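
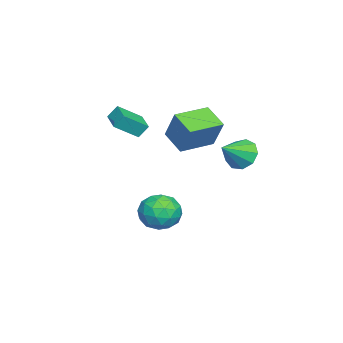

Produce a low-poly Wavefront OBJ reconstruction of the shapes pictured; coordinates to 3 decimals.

v 2.783 0.172 -2.496
v 3.516 0.285 -3.451
v 3.484 -1.625 -2.169
v 4.217 -1.512 -3.124
v 4.411 -0.849 -2.132
v 3.978 0.261 -2.334
v 3.022 -1.601 -3.286
v 2.589 -0.491 -3.488
v 3.663 -0.812 -3.939
v 4.522 -0.347 -3.226
v 2.478 -0.993 -2.394
v 3.337 -0.528 -1.681
v 3.088 0.386 -3.002
v 3.912 -1.726 -2.618
v 4.027 -1.336 -2.035
v 4.457 -1.27 -2.596
v 3.359 0.373 -2.346
v 3.79 0.439 -2.907
v 4.317 -0.228 -2.132
v 3.21 -1.779 -2.713
v 3.641 -1.713 -3.274
v 2.543 -0.07 -3.024
v 2.973 -0.004 -3.585
v 2.683 -1.112 -3.488
v 3.605 -0.192 -3.851
v 4.017 -1.248 -3.659
v 3.315 -1.301 -3.754
v 3.06 -0.648 -3.872
v 4.11 0.081 -3.432
v 4.522 -0.975 -3.239
v 4.637 -0.585 -2.656
v 4.382 0.067 -2.775
v 4.197 -0.563 -3.719
v 2.478 -0.365 -2.381
v 2.89 -1.421 -2.188
v 2.618 -1.407 -2.845
v 2.363 -0.755 -2.964
v 2.983 -0.092 -1.961
v 3.395 -1.148 -1.769
v 3.94 -0.692 -1.748
v 3.685 -0.039 -1.866
v 2.803 -0.777 -1.901
v -2.663 -3.673 0.464
v -2.826 -3.159 1.209
v -1.397 -2.992 0.272
v -1.561 -2.478 1.017
v -1.899 -4.822 1.423
v -2.063 -4.308 2.168
v -0.634 -4.141 1.231
v -0.797 -3.627 1.976
v 0.53 2.897 0.355
v 1.205 3.619 0.066
v 1.77 2.103 1.265
v 0.889 3.811 0.665
v 0.405 3.576 1.119
v -0.021 3.023 1.216
v -0.188 2.411 0.91
v -0.02 2.026 0.345
v 0.407 2.049 -0.216
v 0.891 2.468 -0.509
v 1.206 3.089 -0.398
v -1.879 -1.682 0.418
v -1.155 -0.994 2.185
v -3.428 -0.236 0.49
v -2.704 0.452 2.257
v -0.936 -0.632 -0.377
v -0.212 0.056 1.39
v -2.485 0.814 -0.305
v -1.761 1.502 1.462
f 1 38 17
f 38 12 41
f 17 41 6
f 38 41 17
f 1 17 13
f 17 6 18
f 13 18 2
f 17 18 13
f 1 13 22
f 13 2 23
f 22 23 8
f 13 23 22
f 1 22 34
f 22 8 37
f 34 37 11
f 22 37 34
f 1 34 38
f 34 11 42
f 38 42 12
f 34 42 38
f 2 18 29
f 18 6 32
f 29 32 10
f 18 32 29
f 6 41 19
f 41 12 40
f 19 40 5
f 41 40 19
f 12 42 39
f 42 11 35
f 39 35 3
f 42 35 39
f 11 37 36
f 37 8 24
f 36 24 7
f 37 24 36
f 8 23 28
f 23 2 25
f 28 25 9
f 23 25 28
f 4 30 16
f 30 10 31
f 16 31 5
f 30 31 16
f 4 16 14
f 16 5 15
f 14 15 3
f 16 15 14
f 4 14 21
f 14 3 20
f 21 20 7
f 14 20 21
f 4 21 26
f 21 7 27
f 26 27 9
f 21 27 26
f 4 26 30
f 26 9 33
f 30 33 10
f 26 33 30
f 5 31 19
f 31 10 32
f 19 32 6
f 31 32 19
f 3 15 39
f 15 5 40
f 39 40 12
f 15 40 39
f 7 20 36
f 20 3 35
f 36 35 11
f 20 35 36
f 9 27 28
f 27 7 24
f 28 24 8
f 27 24 28
f 10 33 29
f 33 9 25
f 29 25 2
f 33 25 29
f 44 46 43
f 47 44 43
f 43 46 45
f 45 47 43
f 44 50 46
f 48 44 47
f 48 50 44
f 46 50 45
f 49 47 45
f 45 50 49
f 49 48 47
f 50 48 49
f 52 51 54
f 52 54 53
f 54 51 55
f 54 55 53
f 55 51 56
f 55 56 53
f 56 51 57
f 56 57 53
f 57 51 58
f 57 58 53
f 58 51 59
f 58 59 53
f 59 51 60
f 59 60 53
f 60 51 61
f 60 61 53
f 61 51 52
f 61 52 53
f 63 65 62
f 66 63 62
f 62 65 64
f 64 66 62
f 63 69 65
f 67 63 66
f 67 69 63
f 65 69 64
f 68 66 64
f 64 69 68
f 68 67 66
f 69 67 68



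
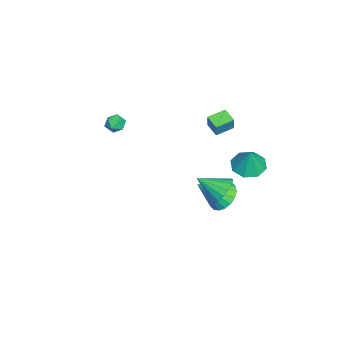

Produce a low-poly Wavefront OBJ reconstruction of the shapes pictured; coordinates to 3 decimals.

v -3.583 2.467 -0.73
v -3.223 2.513 0.17
v -2.953 3.03 -1.011
v -2.593 3.076 -0.111
v -2.927 1.624 -0.949
v -2.567 1.67 -0.049
v -2.297 2.187 -1.23
v -1.937 2.233 -0.33
v -3.77 3.752 -4.57
v -3.04 4.366 -4.901
v -3.25 3.888 -3.17
v -3.68 4.749 -4.701
v -4.373 4.548 -4.424
v -4.713 3.881 -4.233
v -4.5 3.138 -4.239
v -3.86 2.754 -4.44
v -3.167 2.955 -4.717
v -2.827 3.623 -4.908
v -0.408 2.87 -4.611
v 0.205 2.492 -5.275
v 0.248 1.61 -3.289
v 0.444 2.808 -5.092
v 0.513 3.137 -4.814
v 0.4 3.412 -4.495
v 0.127 3.58 -4.199
v -0.252 3.608 -3.985
v -0.662 3.489 -3.895
v -1.021 3.248 -3.946
v -1.259 2.931 -4.13
v -1.329 2.603 -4.408
v -1.216 2.327 -4.727
v -0.943 2.159 -5.022
v -0.564 2.132 -5.237
v -0.154 2.251 -5.327
v 2.981 3.348 -1.431
v 3.789 3.076 -1.802
v 2.899 2.012 -0.629
v 3.909 3.291 -1.432
v 3.817 3.519 -1.061
v 3.533 3.708 -0.774
v 3.123 3.814 -0.639
v 2.68 3.814 -0.684
v 2.306 3.707 -0.901
v 2.087 3.518 -1.239
v 2.072 3.289 -1.621
v 2.266 3.075 -1.959
v 2.623 2.922 -2.176
v 3.063 2.868 -2.223
v 3.483 2.923 -2.088
v -3.874 -3.354 -1.794
v -3.487 -2.878 -1.608
v -3.053 -3.982 -1.892
v -2.666 -3.506 -1.706
v -3.071 -3.772 -1.286
v -3.578 -3.384 -1.226
v -2.962 -3.476 -2.274
v -3.469 -3.088 -2.214
v -2.923 -2.953 -1.905
v -2.991 -3.136 -1.294
v -3.549 -3.724 -2.206
v -3.617 -3.907 -1.595
f 2 4 1
f 5 2 1
f 1 4 3
f 3 5 1
f 2 8 4
f 6 2 5
f 6 8 2
f 4 8 3
f 7 5 3
f 3 8 7
f 7 6 5
f 8 6 7
f 10 9 12
f 10 12 11
f 12 9 13
f 12 13 11
f 13 9 14
f 13 14 11
f 14 9 15
f 14 15 11
f 15 9 16
f 15 16 11
f 16 9 17
f 16 17 11
f 17 9 18
f 17 18 11
f 18 9 10
f 18 10 11
f 20 19 22
f 20 22 21
f 22 19 23
f 22 23 21
f 23 19 24
f 23 24 21
f 24 19 25
f 24 25 21
f 25 19 26
f 25 26 21
f 26 19 27
f 26 27 21
f 27 19 28
f 27 28 21
f 28 19 29
f 28 29 21
f 29 19 30
f 29 30 21
f 30 19 31
f 30 31 21
f 31 19 32
f 31 32 21
f 32 19 33
f 32 33 21
f 33 19 34
f 33 34 21
f 34 19 20
f 34 20 21
f 36 35 38
f 36 38 37
f 38 35 39
f 38 39 37
f 39 35 40
f 39 40 37
f 40 35 41
f 40 41 37
f 41 35 42
f 41 42 37
f 42 35 43
f 42 43 37
f 43 35 44
f 43 44 37
f 44 35 45
f 44 45 37
f 45 35 46
f 45 46 37
f 46 35 47
f 46 47 37
f 47 35 48
f 47 48 37
f 48 35 49
f 48 49 37
f 49 35 36
f 49 36 37
f 50 61 55
f 50 55 51
f 50 51 57
f 50 57 60
f 50 60 61
f 51 55 59
f 55 61 54
f 61 60 52
f 60 57 56
f 57 51 58
f 53 59 54
f 53 54 52
f 53 52 56
f 53 56 58
f 53 58 59
f 54 59 55
f 52 54 61
f 56 52 60
f 58 56 57
f 59 58 51



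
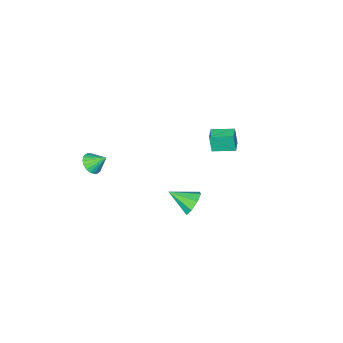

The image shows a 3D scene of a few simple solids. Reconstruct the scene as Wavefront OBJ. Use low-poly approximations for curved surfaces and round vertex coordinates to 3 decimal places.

v 0.784 3.786 -2.19
v 1.191 3.636 -2.897
v 1.596 2.694 -1.49
v 1.477 4.077 -2.541
v 1.357 4.348 -1.979
v 0.9 4.289 -1.54
v 0.376 3.935 -1.483
v 0.09 3.494 -1.839
v 0.211 3.224 -2.401
v 0.667 3.282 -2.839
v -4.473 1.288 -1.946
v -4.429 1.096 -0.773
v -3.878 1.862 -1.875
v -3.834 1.67 -0.701
v -3.526 0.33 -2.139
v -3.482 0.138 -0.965
v -2.931 0.904 -2.067
v -2.887 0.712 -0.894
v 4.034 -0.844 -0.179
v 4.555 -0.975 0.269
v 3.566 -0.176 0.559
v 4.657 -0.743 0.124
v 4.65 -0.529 -0.073
v 4.537 -0.37 -0.289
v 4.337 -0.292 -0.486
v 4.085 -0.31 -0.629
v 3.824 -0.42 -0.695
v 3.599 -0.603 -0.672
v 3.449 -0.828 -0.564
v 3.401 -1.056 -0.389
v 3.462 -1.247 -0.178
v 3.622 -1.368 0.033
v 3.853 -1.398 0.207
v 4.115 -1.333 0.314
v 4.364 -1.183 0.336
f 2 1 4
f 2 4 3
f 4 1 5
f 4 5 3
f 5 1 6
f 5 6 3
f 6 1 7
f 6 7 3
f 7 1 8
f 7 8 3
f 8 1 9
f 8 9 3
f 9 1 10
f 9 10 3
f 10 1 2
f 10 2 3
f 12 14 11
f 15 12 11
f 11 14 13
f 13 15 11
f 12 18 14
f 16 12 15
f 16 18 12
f 14 18 13
f 17 15 13
f 13 18 17
f 17 16 15
f 18 16 17
f 20 19 22
f 20 22 21
f 22 19 23
f 22 23 21
f 23 19 24
f 23 24 21
f 24 19 25
f 24 25 21
f 25 19 26
f 25 26 21
f 26 19 27
f 26 27 21
f 27 19 28
f 27 28 21
f 28 19 29
f 28 29 21
f 29 19 30
f 29 30 21
f 30 19 31
f 30 31 21
f 31 19 32
f 31 32 21
f 32 19 33
f 32 33 21
f 33 19 34
f 33 34 21
f 34 19 35
f 34 35 21
f 35 19 20
f 35 20 21



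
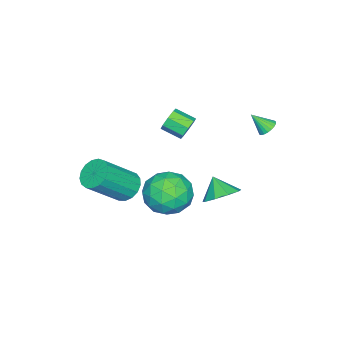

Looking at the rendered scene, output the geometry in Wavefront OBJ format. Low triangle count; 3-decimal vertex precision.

v -0.902 2.285 -1.304
v -0.12 1.84 -1.275
v -1.278 1.675 -0.496
v -0.099 2.327 -0.898
v -0.454 2.794 -0.712
v -1.019 3.023 -0.802
v -1.528 2.906 -1.127
v -1.745 2.499 -1.535
v -1.567 1.992 -1.835
v -1.078 1.622 -1.886
v -0.506 1.562 -1.665
v -2.255 0.309 -2.977
v -1.623 -0.285 -2.089
v -2.377 -1.395 -4.031
v -1.745 -1.989 -3.143
v -2.9 -1.591 -2.923
v -2.824 -0.538 -2.271
v -1.176 -1.142 -3.849
v -1.1 -0.089 -3.197
v -0.956 -1.182 -2.628
v -2.022 -1.459 -2.056
v -1.978 -0.221 -4.064
v -3.044 -0.498 -3.492
v -1.928 0.162 -2.44
v -2.072 -1.842 -3.68
v -2.75 -1.608 -3.55
v -2.379 -1.957 -3.028
v -2.634 0.013 -2.547
v -2.263 -0.336 -2.026
v -3.013 -1.104 -2.516
v -1.737 -1.344 -4.094
v -1.366 -1.693 -3.573
v -1.621 0.277 -3.092
v -1.25 -0.072 -2.57
v -0.987 -0.576 -3.604
v -1.165 -0.715 -2.236
v -1.237 -1.716 -2.855
v -0.902 -1.219 -3.27
v -0.858 -0.6 -2.887
v -1.791 -0.878 -1.899
v -1.863 -1.88 -2.519
v -2.542 -1.646 -2.389
v -2.497 -1.027 -2.006
v -1.399 -1.405 -2.216
v -2.137 0.2 -3.601
v -2.209 -0.802 -4.221
v -1.503 -0.653 -4.114
v -1.458 -0.034 -3.731
v -2.763 0.036 -3.265
v -2.835 -0.965 -3.884
v -3.142 -1.08 -3.233
v -3.098 -0.461 -2.85
v -2.601 -0.275 -3.904
v -3.879 3.065 1.402
v -3.438 3.283 1.488
v -3.681 2.355 2.178
v -3.563 3.388 1.617
v -3.744 3.437 1.708
v -3.947 3.422 1.746
v -4.139 3.345 1.725
v -4.286 3.219 1.648
v -4.363 3.068 1.529
v -4.356 2.915 1.387
v -4.267 2.789 1.249
v -4.11 2.71 1.137
v -3.914 2.693 1.07
v -3.712 2.74 1.062
v -3.538 2.843 1.112
v -3.424 2.985 1.212
v -3.388 3.14 1.345
v -1.81 0.249 1.822
v -1.377 0.444 2.221
v -1.318 -0.494 2.617
v -1.75 -0.689 2.218
v -1.817 0.489 2.394
v -1.758 -0.449 2.789
v -2.252 0.394 2.232
v -2.193 -0.545 2.627
v -2.428 0.213 1.83
v -2.369 -0.725 2.225
v -2.242 0.054 1.423
v -2.183 -0.884 1.819
v -1.802 0.009 1.251
v -1.743 -0.929 1.646
v -1.367 0.105 1.413
v -1.308 -0.834 1.808
v -1.191 0.285 1.815
v -1.132 -0.653 2.21
v -0.713 -2.234 -2.147
v -0.116 -2.305 -2.704
v 1.191 -3.197 -1.19
v 0.593 -3.126 -0.633
v -0.056 -1.95 -2.547
v 1.25 -2.842 -1.033
v -0.147 -1.661 -2.298
v 1.16 -2.553 -0.784
v -0.367 -1.502 -2.015
v 0.939 -2.395 -0.5
v -0.667 -1.512 -1.761
v 0.639 -2.404 -0.247
v -0.977 -1.686 -1.597
v 0.329 -2.579 -0.082
v -1.227 -1.987 -1.558
v 0.079 -2.879 -0.044
v -1.359 -2.343 -1.654
v -0.053 -3.236 -0.14
v -1.343 -2.675 -1.864
v -0.037 -3.568 -0.349
v -1.183 -2.906 -2.138
v 0.123 -3.798 -0.623
v -0.915 -2.982 -2.414
v 0.391 -3.875 -0.9
v -0.601 -2.888 -2.629
v 0.705 -3.78 -1.115
v -0.312 -2.643 -2.734
v 0.994 -3.535 -1.22
f 2 1 4
f 2 4 3
f 4 1 5
f 4 5 3
f 5 1 6
f 5 6 3
f 6 1 7
f 6 7 3
f 7 1 8
f 7 8 3
f 8 1 9
f 8 9 3
f 9 1 10
f 9 10 3
f 10 1 11
f 10 11 3
f 11 1 2
f 11 2 3
f 12 49 28
f 49 23 52
f 28 52 17
f 49 52 28
f 12 28 24
f 28 17 29
f 24 29 13
f 28 29 24
f 12 24 33
f 24 13 34
f 33 34 19
f 24 34 33
f 12 33 45
f 33 19 48
f 45 48 22
f 33 48 45
f 12 45 49
f 45 22 53
f 49 53 23
f 45 53 49
f 13 29 40
f 29 17 43
f 40 43 21
f 29 43 40
f 17 52 30
f 52 23 51
f 30 51 16
f 52 51 30
f 23 53 50
f 53 22 46
f 50 46 14
f 53 46 50
f 22 48 47
f 48 19 35
f 47 35 18
f 48 35 47
f 19 34 39
f 34 13 36
f 39 36 20
f 34 36 39
f 15 41 27
f 41 21 42
f 27 42 16
f 41 42 27
f 15 27 25
f 27 16 26
f 25 26 14
f 27 26 25
f 15 25 32
f 25 14 31
f 32 31 18
f 25 31 32
f 15 32 37
f 32 18 38
f 37 38 20
f 32 38 37
f 15 37 41
f 37 20 44
f 41 44 21
f 37 44 41
f 16 42 30
f 42 21 43
f 30 43 17
f 42 43 30
f 14 26 50
f 26 16 51
f 50 51 23
f 26 51 50
f 18 31 47
f 31 14 46
f 47 46 22
f 31 46 47
f 20 38 39
f 38 18 35
f 39 35 19
f 38 35 39
f 21 44 40
f 44 20 36
f 40 36 13
f 44 36 40
f 55 54 57
f 55 57 56
f 57 54 58
f 57 58 56
f 58 54 59
f 58 59 56
f 59 54 60
f 59 60 56
f 60 54 61
f 60 61 56
f 61 54 62
f 61 62 56
f 62 54 63
f 62 63 56
f 63 54 64
f 63 64 56
f 64 54 65
f 64 65 56
f 65 54 66
f 65 66 56
f 66 54 67
f 66 67 56
f 67 54 68
f 67 68 56
f 68 54 69
f 68 69 56
f 69 54 70
f 69 70 56
f 70 54 55
f 70 55 56
f 72 71 75
f 72 75 73
f 73 75 76
f 73 76 74
f 75 71 77
f 75 77 76
f 76 77 78
f 76 78 74
f 77 71 79
f 77 79 78
f 78 79 80
f 78 80 74
f 79 71 81
f 79 81 80
f 80 81 82
f 80 82 74
f 81 71 83
f 81 83 82
f 82 83 84
f 82 84 74
f 83 71 85
f 83 85 84
f 84 85 86
f 84 86 74
f 85 71 87
f 85 87 86
f 86 87 88
f 86 88 74
f 87 71 72
f 87 72 88
f 88 72 73
f 88 73 74
f 90 89 93
f 90 93 91
f 91 93 94
f 91 94 92
f 93 89 95
f 93 95 94
f 94 95 96
f 94 96 92
f 95 89 97
f 95 97 96
f 96 97 98
f 96 98 92
f 97 89 99
f 97 99 98
f 98 99 100
f 98 100 92
f 99 89 101
f 99 101 100
f 100 101 102
f 100 102 92
f 101 89 103
f 101 103 102
f 102 103 104
f 102 104 92
f 103 89 105
f 103 105 104
f 104 105 106
f 104 106 92
f 105 89 107
f 105 107 106
f 106 107 108
f 106 108 92
f 107 89 109
f 107 109 108
f 108 109 110
f 108 110 92
f 109 89 111
f 109 111 110
f 110 111 112
f 110 112 92
f 111 89 113
f 111 113 112
f 112 113 114
f 112 114 92
f 113 89 115
f 113 115 114
f 114 115 116
f 114 116 92
f 115 89 90
f 115 90 116
f 116 90 91
f 116 91 92



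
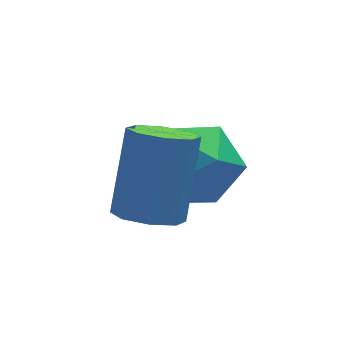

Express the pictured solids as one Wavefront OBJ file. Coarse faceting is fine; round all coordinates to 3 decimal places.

v -1.306 -3.227 1.997
v -0.929 -3.822 2.222
v -0.296 -2.829 3.788
v -0.674 -2.233 3.563
v -0.622 -3.486 1.885
v 0.01 -2.493 3.451
v -0.716 -2.998 1.613
v -0.084 -2.004 3.18
v -1.156 -2.644 1.566
v -0.523 -1.65 3.133
v -1.684 -2.631 1.772
v -1.051 -1.638 3.338
v -1.99 -2.967 2.109
v -1.358 -1.974 3.675
v -1.896 -3.456 2.38
v -1.264 -2.462 3.947
v -1.457 -3.81 2.427
v -0.824 -2.816 3.994
v -0.808 -1.287 1.639
v 0.062 -0.665 1.914
v 0.278 -2.675 1.346
v 1.148 -2.053 1.621
v 0.415 -2.35 2.392
v -0.256 -1.492 2.573
v 0.596 -1.848 0.687
v -0.075 -0.99 0.868
v 0.929 -1.012 1.326
v 0.817 -1.322 2.38
v -0.477 -2.018 0.88
v -0.589 -2.328 1.934
f 2 1 5
f 2 5 3
f 3 5 6
f 3 6 4
f 5 1 7
f 5 7 6
f 6 7 8
f 6 8 4
f 7 1 9
f 7 9 8
f 8 9 10
f 8 10 4
f 9 1 11
f 9 11 10
f 10 11 12
f 10 12 4
f 11 1 13
f 11 13 12
f 12 13 14
f 12 14 4
f 13 1 15
f 13 15 14
f 14 15 16
f 14 16 4
f 15 1 17
f 15 17 16
f 16 17 18
f 16 18 4
f 17 1 2
f 17 2 18
f 18 2 3
f 18 3 4
f 19 30 24
f 19 24 20
f 19 20 26
f 19 26 29
f 19 29 30
f 20 24 28
f 24 30 23
f 30 29 21
f 29 26 25
f 26 20 27
f 22 28 23
f 22 23 21
f 22 21 25
f 22 25 27
f 22 27 28
f 23 28 24
f 21 23 30
f 25 21 29
f 27 25 26
f 28 27 20



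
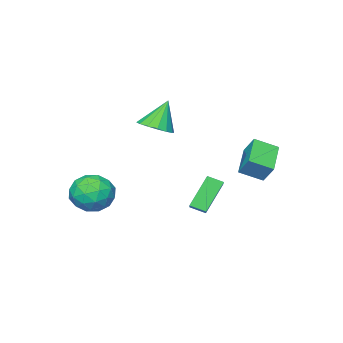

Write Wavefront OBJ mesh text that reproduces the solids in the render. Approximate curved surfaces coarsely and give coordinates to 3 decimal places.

v 1.337 -1.298 -0.889
v 2.359 -0.734 -0.467
v 2.201 -3.086 -0.593
v 3.223 -2.522 -0.171
v 2.176 -2.488 0.494
v 1.642 -1.383 0.311
v 2.918 -2.437 -1.371
v 2.384 -1.332 -1.554
v 3.336 -1.438 -0.765
v 2.877 -1.47 0.388
v 1.683 -2.35 -1.448
v 1.224 -2.382 -0.295
v 1.772 -0.859 -0.704
v 2.788 -2.961 -0.356
v 2.173 -2.941 0.034
v 2.773 -2.609 0.282
v 1.351 -1.24 -0.246
v 1.951 -0.909 0.002
v 1.844 -1.94 0.566
v 2.609 -2.911 -1.062
v 3.209 -2.58 -0.814
v 1.787 -1.211 -1.342
v 2.387 -0.879 -1.094
v 2.716 -1.88 -1.626
v 2.947 -0.942 -0.631
v 3.455 -1.993 -0.457
v 3.276 -1.943 -1.162
v 2.962 -1.293 -1.27
v 2.677 -0.96 0.047
v 3.185 -2.011 0.22
v 2.57 -1.991 0.611
v 2.256 -1.341 0.504
v 3.252 -1.374 -0.129
v 1.375 -1.809 -1.28
v 1.883 -2.86 -1.107
v 2.304 -2.479 -1.564
v 1.99 -1.829 -1.671
v 1.105 -1.827 -0.603
v 1.613 -2.878 -0.429
v 1.598 -2.527 0.21
v 1.284 -1.877 0.102
v 1.308 -2.446 -0.931
v -1.536 -1.404 3.024
v -0.655 -1.585 3.462
v -2.344 -1.296 4.696
v -0.679 -1.07 3.417
v -0.933 -0.644 3.266
v -1.348 -0.422 3.051
v -1.814 -0.464 2.829
v -2.205 -0.757 2.659
v -2.417 -1.224 2.587
v -2.393 -1.739 2.632
v -2.139 -2.164 2.782
v -1.724 -2.386 2.997
v -1.258 -2.345 3.22
v -0.867 -2.051 3.39
v -1.678 0.859 -1.858
v -2.878 0.883 -0.221
v -2.122 1.554 -2.193
v -3.322 1.578 -0.556
v -0.518 2.002 -1.024
v -1.718 2.026 0.613
v -0.962 2.697 -1.359
v -2.162 2.721 0.278
v -4.695 3.337 1.349
v -4.644 4.055 2.322
v -3.245 4.325 0.545
v -3.194 5.042 1.518
v -3.806 2.498 1.922
v -3.755 3.215 2.895
v -2.356 3.485 1.118
v -2.305 4.203 2.091
f 1 38 17
f 38 12 41
f 17 41 6
f 38 41 17
f 1 17 13
f 17 6 18
f 13 18 2
f 17 18 13
f 1 13 22
f 13 2 23
f 22 23 8
f 13 23 22
f 1 22 34
f 22 8 37
f 34 37 11
f 22 37 34
f 1 34 38
f 34 11 42
f 38 42 12
f 34 42 38
f 2 18 29
f 18 6 32
f 29 32 10
f 18 32 29
f 6 41 19
f 41 12 40
f 19 40 5
f 41 40 19
f 12 42 39
f 42 11 35
f 39 35 3
f 42 35 39
f 11 37 36
f 37 8 24
f 36 24 7
f 37 24 36
f 8 23 28
f 23 2 25
f 28 25 9
f 23 25 28
f 4 30 16
f 30 10 31
f 16 31 5
f 30 31 16
f 4 16 14
f 16 5 15
f 14 15 3
f 16 15 14
f 4 14 21
f 14 3 20
f 21 20 7
f 14 20 21
f 4 21 26
f 21 7 27
f 26 27 9
f 21 27 26
f 4 26 30
f 26 9 33
f 30 33 10
f 26 33 30
f 5 31 19
f 31 10 32
f 19 32 6
f 31 32 19
f 3 15 39
f 15 5 40
f 39 40 12
f 15 40 39
f 7 20 36
f 20 3 35
f 36 35 11
f 20 35 36
f 9 27 28
f 27 7 24
f 28 24 8
f 27 24 28
f 10 33 29
f 33 9 25
f 29 25 2
f 33 25 29
f 44 43 46
f 44 46 45
f 46 43 47
f 46 47 45
f 47 43 48
f 47 48 45
f 48 43 49
f 48 49 45
f 49 43 50
f 49 50 45
f 50 43 51
f 50 51 45
f 51 43 52
f 51 52 45
f 52 43 53
f 52 53 45
f 53 43 54
f 53 54 45
f 54 43 55
f 54 55 45
f 55 43 56
f 55 56 45
f 56 43 44
f 56 44 45
f 58 60 57
f 61 58 57
f 57 60 59
f 59 61 57
f 58 64 60
f 62 58 61
f 62 64 58
f 60 64 59
f 63 61 59
f 59 64 63
f 63 62 61
f 64 62 63
f 66 68 65
f 69 66 65
f 65 68 67
f 67 69 65
f 66 72 68
f 70 66 69
f 70 72 66
f 68 72 67
f 71 69 67
f 67 72 71
f 71 70 69
f 72 70 71



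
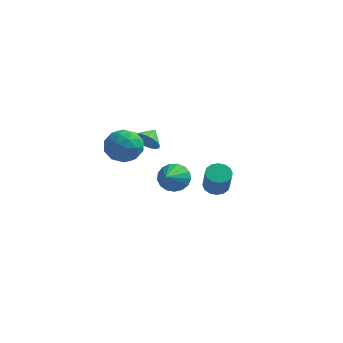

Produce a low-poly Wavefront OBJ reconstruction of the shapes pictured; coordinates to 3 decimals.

v -2.657 4.469 -4.088
v -1.65 4.532 -4.038
v -2.603 2.771 -3.072
v -1.801 4.764 -3.641
v -2.147 4.929 -3.347
v -2.611 4.988 -3.223
v -3.085 4.929 -3.297
v -3.461 4.764 -3.552
v -3.653 4.532 -3.93
v -3.617 4.285 -4.344
v -3.361 4.081 -4.7
v -2.944 3.965 -4.915
v -2.461 3.965 -4.941
v -2.023 4.081 -4.772
v -1.731 4.285 -4.446
v 0.791 1.408 -2.294
v 1.298 1.952 -2.137
v 1.656 1.196 -0.669
v 1.149 0.652 -0.826
v 0.958 2.083 -1.987
v 1.316 1.327 -0.519
v 0.574 2.033 -1.919
v 0.932 1.276 -0.451
v 0.248 1.815 -1.952
v 0.606 1.059 -0.484
v 0.067 1.489 -2.076
v 0.425 0.732 -0.608
v 0.081 1.141 -2.259
v 0.438 0.384 -0.791
v 0.284 0.864 -2.451
v 0.642 0.108 -0.983
v 0.624 0.733 -2.601
v 0.982 -0.023 -1.133
v 1.008 0.784 -2.669
v 1.366 0.027 -1.201
v 1.334 1.001 -2.636
v 1.692 0.245 -1.168
v 1.515 1.328 -2.512
v 1.873 0.571 -1.044
v 1.502 1.676 -2.329
v 1.859 0.919 -0.861
v -3.451 1.925 0.183
v -2.893 1.485 0.685
v -3.209 2.795 0.677
v -2.672 1.593 0.385
v -2.606 1.768 0.046
v -2.707 1.973 -0.266
v -2.955 2.169 -0.489
v -3.302 2.317 -0.58
v -3.678 2.387 -0.519
v -4.009 2.365 -0.319
v -4.229 2.256 -0.02
v -4.296 2.082 0.319
v -4.195 1.876 0.631
v -3.946 1.68 0.855
v -3.6 1.533 0.945
v -3.224 1.463 0.884
v -2.508 -2.159 2.958
v -1.887 -3.101 2.755
v -4.053 -3.079 2.505
v -3.432 -4.021 2.302
v -3.552 -3.634 3.374
v -2.597 -3.065 3.654
v -3.343 -3.115 1.606
v -2.388 -2.546 1.886
v -2.403 -3.692 1.92
v -2.533 -4.012 3.012
v -3.407 -2.168 2.248
v -3.537 -2.488 3.34
v -2.062 -2.549 2.896
v -3.878 -3.631 2.364
v -3.949 -3.403 2.994
v -3.584 -3.957 2.874
v -2.479 -2.528 3.425
v -2.115 -3.082 3.306
v -3.093 -3.395 3.669
v -3.825 -3.098 1.954
v -3.461 -3.652 1.835
v -2.356 -2.223 2.386
v -1.991 -2.777 2.266
v -2.847 -2.785 1.591
v -2 -3.45 2.286
v -2.908 -3.991 2.02
v -2.856 -3.458 1.61
v -2.295 -3.124 1.775
v -2.076 -3.638 2.928
v -2.984 -4.179 2.662
v -3.055 -3.952 3.292
v -2.494 -3.617 3.457
v -2.38 -3.986 2.437
v -2.956 -2.001 2.598
v -3.864 -2.542 2.332
v -3.446 -2.563 1.803
v -2.885 -2.228 1.968
v -3.032 -2.189 3.24
v -3.94 -2.73 2.974
v -3.645 -3.056 3.485
v -3.084 -2.722 3.65
v -3.56 -2.194 2.823
f 2 1 4
f 2 4 3
f 4 1 5
f 4 5 3
f 5 1 6
f 5 6 3
f 6 1 7
f 6 7 3
f 7 1 8
f 7 8 3
f 8 1 9
f 8 9 3
f 9 1 10
f 9 10 3
f 10 1 11
f 10 11 3
f 11 1 12
f 11 12 3
f 12 1 13
f 12 13 3
f 13 1 14
f 13 14 3
f 14 1 15
f 14 15 3
f 15 1 2
f 15 2 3
f 17 16 20
f 17 20 18
f 18 20 21
f 18 21 19
f 20 16 22
f 20 22 21
f 21 22 23
f 21 23 19
f 22 16 24
f 22 24 23
f 23 24 25
f 23 25 19
f 24 16 26
f 24 26 25
f 25 26 27
f 25 27 19
f 26 16 28
f 26 28 27
f 27 28 29
f 27 29 19
f 28 16 30
f 28 30 29
f 29 30 31
f 29 31 19
f 30 16 32
f 30 32 31
f 31 32 33
f 31 33 19
f 32 16 34
f 32 34 33
f 33 34 35
f 33 35 19
f 34 16 36
f 34 36 35
f 35 36 37
f 35 37 19
f 36 16 38
f 36 38 37
f 37 38 39
f 37 39 19
f 38 16 40
f 38 40 39
f 39 40 41
f 39 41 19
f 40 16 17
f 40 17 41
f 41 17 18
f 41 18 19
f 43 42 45
f 43 45 44
f 45 42 46
f 45 46 44
f 46 42 47
f 46 47 44
f 47 42 48
f 47 48 44
f 48 42 49
f 48 49 44
f 49 42 50
f 49 50 44
f 50 42 51
f 50 51 44
f 51 42 52
f 51 52 44
f 52 42 53
f 52 53 44
f 53 42 54
f 53 54 44
f 54 42 55
f 54 55 44
f 55 42 56
f 55 56 44
f 56 42 57
f 56 57 44
f 57 42 43
f 57 43 44
f 58 95 74
f 95 69 98
f 74 98 63
f 95 98 74
f 58 74 70
f 74 63 75
f 70 75 59
f 74 75 70
f 58 70 79
f 70 59 80
f 79 80 65
f 70 80 79
f 58 79 91
f 79 65 94
f 91 94 68
f 79 94 91
f 58 91 95
f 91 68 99
f 95 99 69
f 91 99 95
f 59 75 86
f 75 63 89
f 86 89 67
f 75 89 86
f 63 98 76
f 98 69 97
f 76 97 62
f 98 97 76
f 69 99 96
f 99 68 92
f 96 92 60
f 99 92 96
f 68 94 93
f 94 65 81
f 93 81 64
f 94 81 93
f 65 80 85
f 80 59 82
f 85 82 66
f 80 82 85
f 61 87 73
f 87 67 88
f 73 88 62
f 87 88 73
f 61 73 71
f 73 62 72
f 71 72 60
f 73 72 71
f 61 71 78
f 71 60 77
f 78 77 64
f 71 77 78
f 61 78 83
f 78 64 84
f 83 84 66
f 78 84 83
f 61 83 87
f 83 66 90
f 87 90 67
f 83 90 87
f 62 88 76
f 88 67 89
f 76 89 63
f 88 89 76
f 60 72 96
f 72 62 97
f 96 97 69
f 72 97 96
f 64 77 93
f 77 60 92
f 93 92 68
f 77 92 93
f 66 84 85
f 84 64 81
f 85 81 65
f 84 81 85
f 67 90 86
f 90 66 82
f 86 82 59
f 90 82 86



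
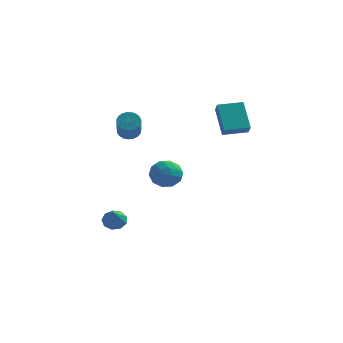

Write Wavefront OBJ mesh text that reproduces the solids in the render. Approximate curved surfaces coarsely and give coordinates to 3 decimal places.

v -1.599 1.428 2.634
v -1.245 1.11 2.149
v -0.767 -0.327 3.44
v -1.121 -0.008 3.926
v -1.049 1.278 2.264
v -0.571 -0.158 3.555
v -0.948 1.472 2.442
v -0.47 0.036 3.734
v -0.96 1.659 2.654
v -0.482 0.223 3.946
v -1.082 1.806 2.863
v -0.604 0.37 4.154
v -1.294 1.887 3.032
v -0.815 0.451 4.323
v -1.558 1.89 3.132
v -1.08 0.453 4.424
v -1.83 1.812 3.146
v -1.351 0.375 4.438
v -2.061 1.668 3.072
v -1.583 0.231 4.363
v -2.213 1.482 2.922
v -1.735 0.046 4.213
v -2.259 1.288 2.722
v -1.78 -0.149 4.014
v -2.19 1.117 2.507
v -1.712 -0.319 3.799
v -2.02 1 2.314
v -1.541 -0.436 3.606
v -1.776 0.958 2.177
v -1.298 -0.479 3.468
v -1.503 0.996 2.118
v -1.024 -0.44 3.41
v -2.417 1.178 -4.395
v -1.954 0.839 -4.847
v -2.103 0.042 -3.225
v -1.71 1.183 -4.579
v -1.797 1.524 -4.225
v -2.173 1.703 -3.95
v -2.664 1.636 -3.884
v -3.038 1.355 -4.056
v -3.122 0.991 -4.387
v -2.876 0.714 -4.722
v -2.414 0.654 -4.904
v -0.698 2.702 -0.917
v -0.009 3.096 -0.276
v 0.469 1.744 -1.584
v 1.158 2.138 -0.943
v 0.419 1.532 -0.587
v -0.303 2.124 -0.175
v 0.763 2.716 -1.685
v 0.041 3.308 -1.273
v 0.894 3.104 -0.751
v 0.681 2.373 -0.073
v -0.221 2.467 -1.787
v -0.434 1.736 -1.109
v -0.456 2.983 -0.538
v 0.916 1.857 -1.322
v 0.481 1.501 -1.113
v 0.886 1.733 -0.736
v -0.629 2.412 -0.479
v -0.223 2.643 -0.102
v 0.028 1.724 -0.285
v 0.683 2.197 -1.758
v 1.089 2.428 -1.381
v -0.426 3.107 -1.124
v -0.021 3.339 -0.747
v 0.432 3.116 -1.575
v 0.48 3.219 -0.441
v 1.166 2.656 -0.833
v 0.933 2.996 -1.268
v 0.509 3.344 -1.026
v 0.355 2.789 -0.042
v 1.041 2.227 -0.434
v 0.606 1.871 -0.225
v 0.182 2.218 0.018
v 0.885 2.794 -0.321
v -0.581 2.613 -1.426
v 0.105 2.051 -1.818
v 0.278 2.622 -1.878
v -0.146 2.969 -1.635
v -0.706 2.184 -1.027
v -0.02 1.621 -1.419
v -0.049 1.496 -0.834
v -0.473 1.844 -0.592
v -0.425 2.046 -1.539
v 3.287 3.069 2.218
v 3.559 2.502 2.82
v 2.549 4.236 3.652
v 2.821 3.669 4.253
v 4.599 3.791 2.307
v 4.871 3.224 2.908
v 3.861 4.958 3.74
v 4.133 4.391 4.342
f 2 1 5
f 2 5 3
f 3 5 6
f 3 6 4
f 5 1 7
f 5 7 6
f 6 7 8
f 6 8 4
f 7 1 9
f 7 9 8
f 8 9 10
f 8 10 4
f 9 1 11
f 9 11 10
f 10 11 12
f 10 12 4
f 11 1 13
f 11 13 12
f 12 13 14
f 12 14 4
f 13 1 15
f 13 15 14
f 14 15 16
f 14 16 4
f 15 1 17
f 15 17 16
f 16 17 18
f 16 18 4
f 17 1 19
f 17 19 18
f 18 19 20
f 18 20 4
f 19 1 21
f 19 21 20
f 20 21 22
f 20 22 4
f 21 1 23
f 21 23 22
f 22 23 24
f 22 24 4
f 23 1 25
f 23 25 24
f 24 25 26
f 24 26 4
f 25 1 27
f 25 27 26
f 26 27 28
f 26 28 4
f 27 1 29
f 27 29 28
f 28 29 30
f 28 30 4
f 29 1 31
f 29 31 30
f 30 31 32
f 30 32 4
f 31 1 2
f 31 2 32
f 32 2 3
f 32 3 4
f 34 33 36
f 34 36 35
f 36 33 37
f 36 37 35
f 37 33 38
f 37 38 35
f 38 33 39
f 38 39 35
f 39 33 40
f 39 40 35
f 40 33 41
f 40 41 35
f 41 33 42
f 41 42 35
f 42 33 43
f 42 43 35
f 43 33 34
f 43 34 35
f 44 81 60
f 81 55 84
f 60 84 49
f 81 84 60
f 44 60 56
f 60 49 61
f 56 61 45
f 60 61 56
f 44 56 65
f 56 45 66
f 65 66 51
f 56 66 65
f 44 65 77
f 65 51 80
f 77 80 54
f 65 80 77
f 44 77 81
f 77 54 85
f 81 85 55
f 77 85 81
f 45 61 72
f 61 49 75
f 72 75 53
f 61 75 72
f 49 84 62
f 84 55 83
f 62 83 48
f 84 83 62
f 55 85 82
f 85 54 78
f 82 78 46
f 85 78 82
f 54 80 79
f 80 51 67
f 79 67 50
f 80 67 79
f 51 66 71
f 66 45 68
f 71 68 52
f 66 68 71
f 47 73 59
f 73 53 74
f 59 74 48
f 73 74 59
f 47 59 57
f 59 48 58
f 57 58 46
f 59 58 57
f 47 57 64
f 57 46 63
f 64 63 50
f 57 63 64
f 47 64 69
f 64 50 70
f 69 70 52
f 64 70 69
f 47 69 73
f 69 52 76
f 73 76 53
f 69 76 73
f 48 74 62
f 74 53 75
f 62 75 49
f 74 75 62
f 46 58 82
f 58 48 83
f 82 83 55
f 58 83 82
f 50 63 79
f 63 46 78
f 79 78 54
f 63 78 79
f 52 70 71
f 70 50 67
f 71 67 51
f 70 67 71
f 53 76 72
f 76 52 68
f 72 68 45
f 76 68 72
f 87 89 86
f 90 87 86
f 86 89 88
f 88 90 86
f 87 93 89
f 91 87 90
f 91 93 87
f 89 93 88
f 92 90 88
f 88 93 92
f 92 91 90
f 93 91 92



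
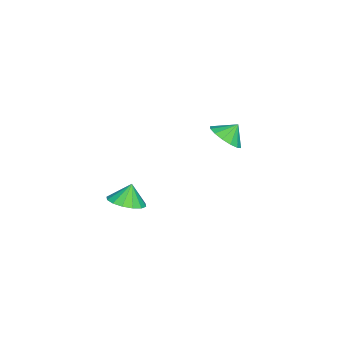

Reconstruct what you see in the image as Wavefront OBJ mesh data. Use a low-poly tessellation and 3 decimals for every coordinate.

v 4.068 -0.193 -4.414
v 4.573 -0.995 -4.064
v 3.552 -0.087 -3.426
v 4.876 -0.584 -3.95
v 4.962 -0.068 -3.96
v 4.809 0.414 -4.092
v 4.457 0.733 -4.31
v 4.002 0.805 -4.556
v 3.564 0.609 -4.764
v 3.261 0.198 -4.878
v 3.175 -0.318 -4.868
v 3.328 -0.8 -4.736
v 3.68 -1.119 -4.518
v 4.135 -1.191 -4.272
v -2.535 2.76 -4.001
v -1.673 2.846 -3.442
v -3.065 3.26 -3.259
v -1.685 3.284 -3.746
v -1.925 3.582 -4.118
v -2.328 3.659 -4.459
v -2.786 3.495 -4.677
v -3.177 3.135 -4.713
v -3.396 2.674 -4.559
v -3.384 2.236 -4.255
v -3.144 1.938 -3.883
v -2.742 1.861 -3.542
v -2.283 2.025 -3.325
v -1.892 2.385 -3.288
f 2 1 4
f 2 4 3
f 4 1 5
f 4 5 3
f 5 1 6
f 5 6 3
f 6 1 7
f 6 7 3
f 7 1 8
f 7 8 3
f 8 1 9
f 8 9 3
f 9 1 10
f 9 10 3
f 10 1 11
f 10 11 3
f 11 1 12
f 11 12 3
f 12 1 13
f 12 13 3
f 13 1 14
f 13 14 3
f 14 1 2
f 14 2 3
f 16 15 18
f 16 18 17
f 18 15 19
f 18 19 17
f 19 15 20
f 19 20 17
f 20 15 21
f 20 21 17
f 21 15 22
f 21 22 17
f 22 15 23
f 22 23 17
f 23 15 24
f 23 24 17
f 24 15 25
f 24 25 17
f 25 15 26
f 25 26 17
f 26 15 27
f 26 27 17
f 27 15 28
f 27 28 17
f 28 15 16
f 28 16 17



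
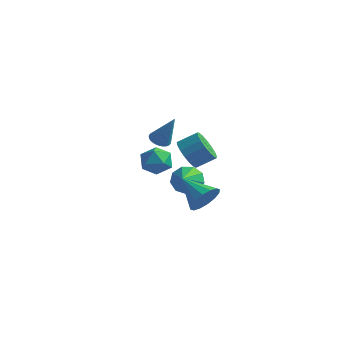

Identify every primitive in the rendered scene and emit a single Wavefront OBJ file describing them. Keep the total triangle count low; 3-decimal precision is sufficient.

v -2.07 -2.333 1.606
v -1.241 -2.463 1.548
v -2.279 -3.217 0.592
v -1.45 -3.347 0.534
v -1.873 -3.62 1.208
v -1.743 -3.074 1.835
v -1.777 -2.606 0.305
v -1.647 -2.06 0.932
v -1.06 -2.632 0.744
v -1.119 -3.259 1.302
v -2.401 -2.421 0.838
v -2.46 -3.048 1.396
v -2.867 -0.645 1.071
v -2.368 -0.603 0.822
v -2.093 -0.595 2.629
v -2.423 -0.392 0.842
v -2.545 -0.22 0.898
v -2.717 -0.113 0.98
v -2.912 -0.087 1.076
v -3.1 -0.145 1.171
v -3.252 -0.28 1.251
v -3.346 -0.47 1.304
v -3.367 -0.687 1.321
v -3.311 -0.897 1.3
v -3.189 -1.069 1.245
v -3.017 -1.177 1.163
v -2.822 -1.203 1.067
v -2.635 -1.144 0.972
v -2.482 -1.01 0.892
v -2.388 -0.819 0.839
v -3.897 3.752 -4.303
v -3.313 4.253 -3.897
v -3.443 2.488 -3.397
v -3.833 4.272 -3.609
v -4.384 4.048 -3.646
v -4.706 3.686 -3.99
v -4.65 3.354 -4.481
v -4.241 3.209 -4.889
v -3.672 3.317 -5.022
v -3.207 3.629 -4.819
v -3.066 3.999 -4.375
v -2.944 2.006 -1.318
v -2.396 1.292 -1.336
v -1.609 1.88 -0.74
v -2.156 2.594 -0.722
v -2.291 1.511 -1.692
v -1.504 2.099 -1.095
v -2.335 1.844 -1.962
v -1.548 2.432 -1.365
v -2.519 2.214 -2.084
v -1.731 2.802 -1.487
v -2.8 2.536 -2.031
v -2.012 3.125 -1.434
v -3.114 2.737 -1.815
v -2.326 3.325 -1.218
v -3.389 2.77 -1.485
v -2.601 3.359 -0.888
v -3.562 2.628 -1.117
v -2.774 3.217 -0.52
v -3.593 2.344 -0.795
v -2.806 2.932 -0.198
v -3.476 1.982 -0.593
v -2.688 2.57 0.004
v -3.237 1.626 -0.557
v -2.449 2.214 0.04
v -2.93 1.356 -0.696
v -2.143 1.945 -0.099
v -2.627 1.236 -0.977
v -1.84 1.824 -0.38
v -0.861 0.111 -2.8
v -0.448 0.779 -2.341
v -2.459 0.549 -2
v -0.594 0.979 -2.742
v -0.811 0.946 -3.158
v -1.042 0.689 -3.479
v -1.224 0.278 -3.617
v -1.309 -0.179 -3.537
v -1.274 -0.557 -3.259
v -1.128 -0.757 -2.858
v -0.911 -0.724 -2.442
v -0.68 -0.468 -2.121
v -0.498 -0.056 -1.983
v -0.413 0.4 -2.063
f 1 12 6
f 1 6 2
f 1 2 8
f 1 8 11
f 1 11 12
f 2 6 10
f 6 12 5
f 12 11 3
f 11 8 7
f 8 2 9
f 4 10 5
f 4 5 3
f 4 3 7
f 4 7 9
f 4 9 10
f 5 10 6
f 3 5 12
f 7 3 11
f 9 7 8
f 10 9 2
f 14 13 16
f 14 16 15
f 16 13 17
f 16 17 15
f 17 13 18
f 17 18 15
f 18 13 19
f 18 19 15
f 19 13 20
f 19 20 15
f 20 13 21
f 20 21 15
f 21 13 22
f 21 22 15
f 22 13 23
f 22 23 15
f 23 13 24
f 23 24 15
f 24 13 25
f 24 25 15
f 25 13 26
f 25 26 15
f 26 13 27
f 26 27 15
f 27 13 28
f 27 28 15
f 28 13 29
f 28 29 15
f 29 13 30
f 29 30 15
f 30 13 14
f 30 14 15
f 32 31 34
f 32 34 33
f 34 31 35
f 34 35 33
f 35 31 36
f 35 36 33
f 36 31 37
f 36 37 33
f 37 31 38
f 37 38 33
f 38 31 39
f 38 39 33
f 39 31 40
f 39 40 33
f 40 31 41
f 40 41 33
f 41 31 32
f 41 32 33
f 43 42 46
f 43 46 44
f 44 46 47
f 44 47 45
f 46 42 48
f 46 48 47
f 47 48 49
f 47 49 45
f 48 42 50
f 48 50 49
f 49 50 51
f 49 51 45
f 50 42 52
f 50 52 51
f 51 52 53
f 51 53 45
f 52 42 54
f 52 54 53
f 53 54 55
f 53 55 45
f 54 42 56
f 54 56 55
f 55 56 57
f 55 57 45
f 56 42 58
f 56 58 57
f 57 58 59
f 57 59 45
f 58 42 60
f 58 60 59
f 59 60 61
f 59 61 45
f 60 42 62
f 60 62 61
f 61 62 63
f 61 63 45
f 62 42 64
f 62 64 63
f 63 64 65
f 63 65 45
f 64 42 66
f 64 66 65
f 65 66 67
f 65 67 45
f 66 42 68
f 66 68 67
f 67 68 69
f 67 69 45
f 68 42 43
f 68 43 69
f 69 43 44
f 69 44 45
f 71 70 73
f 71 73 72
f 73 70 74
f 73 74 72
f 74 70 75
f 74 75 72
f 75 70 76
f 75 76 72
f 76 70 77
f 76 77 72
f 77 70 78
f 77 78 72
f 78 70 79
f 78 79 72
f 79 70 80
f 79 80 72
f 80 70 81
f 80 81 72
f 81 70 82
f 81 82 72
f 82 70 83
f 82 83 72
f 83 70 71
f 83 71 72



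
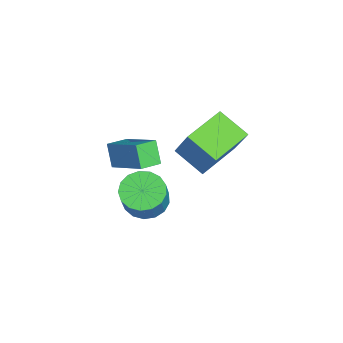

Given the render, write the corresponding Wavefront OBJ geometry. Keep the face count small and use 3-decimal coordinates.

v -2.996 -0.079 -3.804
v -2.448 0.713 -4.107
v -1.477 0.612 -2.619
v -2.024 -0.181 -2.316
v -2.81 0.912 -3.857
v -1.839 0.811 -2.369
v -3.215 0.884 -3.595
v -2.244 0.783 -2.107
v -3.57 0.635 -3.381
v -2.599 0.534 -1.892
v -3.793 0.223 -3.263
v -2.822 0.121 -1.775
v -3.833 -0.259 -3.27
v -2.862 -0.361 -1.781
v -3.682 -0.699 -3.399
v -2.711 -0.801 -1.91
v -3.373 -0.998 -3.621
v -2.402 -1.099 -2.132
v -2.978 -1.086 -3.885
v -2.007 -1.187 -2.396
v -2.586 -0.943 -4.13
v -1.615 -1.045 -2.642
v -2.289 -0.603 -4.301
v -1.318 -0.704 -2.813
v -2.153 -0.142 -4.358
v -1.182 -0.244 -2.87
v -2.211 0.333 -4.288
v -1.24 0.231 -2.8
v -3.682 -1.699 -0.718
v -2.418 -0.433 0.324
v -4.307 -0.906 -0.923
v -3.043 0.36 0.119
v -3.077 -1.48 -1.719
v -1.813 -0.214 -0.677
v -3.702 -0.687 -1.924
v -2.438 0.579 -0.882
v -3.35 2.446 0.83
v -2.458 2.968 2.519
v -2.549 3.582 0.057
v -1.658 4.104 1.746
v -1.882 1.156 0.454
v -0.991 1.678 2.143
v -1.082 2.292 -0.319
v -0.19 2.814 1.37
f 2 1 5
f 2 5 3
f 3 5 6
f 3 6 4
f 5 1 7
f 5 7 6
f 6 7 8
f 6 8 4
f 7 1 9
f 7 9 8
f 8 9 10
f 8 10 4
f 9 1 11
f 9 11 10
f 10 11 12
f 10 12 4
f 11 1 13
f 11 13 12
f 12 13 14
f 12 14 4
f 13 1 15
f 13 15 14
f 14 15 16
f 14 16 4
f 15 1 17
f 15 17 16
f 16 17 18
f 16 18 4
f 17 1 19
f 17 19 18
f 18 19 20
f 18 20 4
f 19 1 21
f 19 21 20
f 20 21 22
f 20 22 4
f 21 1 23
f 21 23 22
f 22 23 24
f 22 24 4
f 23 1 25
f 23 25 24
f 24 25 26
f 24 26 4
f 25 1 27
f 25 27 26
f 26 27 28
f 26 28 4
f 27 1 2
f 27 2 28
f 28 2 3
f 28 3 4
f 30 32 29
f 33 30 29
f 29 32 31
f 31 33 29
f 30 36 32
f 34 30 33
f 34 36 30
f 32 36 31
f 35 33 31
f 31 36 35
f 35 34 33
f 36 34 35
f 38 40 37
f 41 38 37
f 37 40 39
f 39 41 37
f 38 44 40
f 42 38 41
f 42 44 38
f 40 44 39
f 43 41 39
f 39 44 43
f 43 42 41
f 44 42 43



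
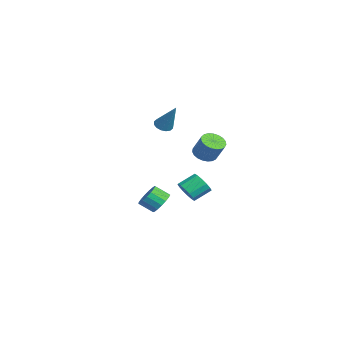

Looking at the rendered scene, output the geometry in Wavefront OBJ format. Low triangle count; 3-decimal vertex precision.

v -2.203 1.76 1.819
v -1.82 1.302 1.757
v -1.237 2.34 3.461
v -1.692 1.536 1.598
v -1.7 1.83 1.499
v -1.843 2.106 1.486
v -2.082 2.289 1.562
v -2.354 2.33 1.707
v -2.585 2.219 1.882
v -2.713 1.985 2.041
v -2.705 1.69 2.14
v -2.562 1.415 2.153
v -2.323 1.232 2.077
v -2.052 1.191 1.932
v 0.242 3.746 0.339
v 0.789 3.236 0.201
v 1.444 3.624 1.364
v 0.898 4.134 1.501
v 0.899 3.492 0.053
v 1.555 3.881 1.216
v 0.896 3.792 -0.046
v 1.552 4.181 1.117
v 0.78 4.084 -0.078
v 1.436 4.473 1.085
v 0.571 4.318 -0.038
v 1.227 4.707 1.125
v 0.305 4.453 0.067
v 0.961 4.841 1.23
v 0.028 4.465 0.219
v 0.684 4.854 1.381
v -0.211 4.353 0.392
v 0.444 4.742 1.554
v -0.373 4.136 0.555
v 0.283 4.525 1.718
v -0.428 3.852 0.681
v 0.228 4.24 1.844
v -0.367 3.549 0.748
v 0.288 3.937 1.911
v -0.201 3.28 0.744
v 0.455 3.669 1.907
v 0.042 3.092 0.67
v 0.697 3.48 1.833
v 0.319 3.017 0.539
v 0.975 3.405 1.701
v 0.584 3.068 0.373
v 1.239 3.456 1.536
v 3.856 0.74 -1.92
v 4.328 0.287 -2.326
v 4.096 -0.492 -1.727
v 3.624 -0.04 -1.32
v 4.544 0.425 -2.062
v 4.313 -0.354 -1.463
v 4.603 0.636 -1.766
v 4.372 -0.143 -1.166
v 4.491 0.87 -1.504
v 4.259 0.091 -0.905
v 4.233 1.075 -1.338
v 4.001 0.296 -0.739
v 3.889 1.203 -1.305
v 3.657 0.423 -0.706
v 3.537 1.224 -1.413
v 3.306 0.445 -0.814
v 3.258 1.135 -1.637
v 3.027 0.355 -1.038
v 3.116 0.955 -1.926
v 2.885 0.176 -1.326
v 3.144 0.725 -2.213
v 2.912 -0.054 -1.614
v 3.335 0.499 -2.433
v 3.103 -0.28 -1.834
v 3.645 0.328 -2.536
v 3.413 -0.451 -1.936
v 4.003 0.252 -2.497
v 3.771 -0.527 -1.897
v -3.841 3.36 -4.321
v -3.547 2.996 -3.636
v -3.805 4.036 -2.973
v -4.099 4.4 -3.659
v -3.208 3.192 -3.812
v -3.466 4.232 -3.149
v -3.038 3.433 -4.124
v -3.296 4.473 -3.461
v -3.084 3.655 -4.489
v -3.342 4.695 -3.826
v -3.332 3.798 -4.81
v -3.59 4.837 -4.147
v -3.717 3.823 -4.999
v -3.975 4.863 -4.336
v -4.135 3.724 -5.007
v -4.393 4.764 -4.344
v -4.474 3.528 -4.831
v -4.732 4.568 -4.168
v -4.644 3.287 -4.519
v -4.902 4.327 -3.856
v -4.598 3.065 -4.154
v -4.856 4.105 -3.491
v -4.35 2.923 -3.833
v -4.608 3.962 -3.17
v -3.965 2.897 -3.644
v -4.223 3.937 -2.981
f 2 1 4
f 2 4 3
f 4 1 5
f 4 5 3
f 5 1 6
f 5 6 3
f 6 1 7
f 6 7 3
f 7 1 8
f 7 8 3
f 8 1 9
f 8 9 3
f 9 1 10
f 9 10 3
f 10 1 11
f 10 11 3
f 11 1 12
f 11 12 3
f 12 1 13
f 12 13 3
f 13 1 14
f 13 14 3
f 14 1 2
f 14 2 3
f 16 15 19
f 16 19 17
f 17 19 20
f 17 20 18
f 19 15 21
f 19 21 20
f 20 21 22
f 20 22 18
f 21 15 23
f 21 23 22
f 22 23 24
f 22 24 18
f 23 15 25
f 23 25 24
f 24 25 26
f 24 26 18
f 25 15 27
f 25 27 26
f 26 27 28
f 26 28 18
f 27 15 29
f 27 29 28
f 28 29 30
f 28 30 18
f 29 15 31
f 29 31 30
f 30 31 32
f 30 32 18
f 31 15 33
f 31 33 32
f 32 33 34
f 32 34 18
f 33 15 35
f 33 35 34
f 34 35 36
f 34 36 18
f 35 15 37
f 35 37 36
f 36 37 38
f 36 38 18
f 37 15 39
f 37 39 38
f 38 39 40
f 38 40 18
f 39 15 41
f 39 41 40
f 40 41 42
f 40 42 18
f 41 15 43
f 41 43 42
f 42 43 44
f 42 44 18
f 43 15 45
f 43 45 44
f 44 45 46
f 44 46 18
f 45 15 16
f 45 16 46
f 46 16 17
f 46 17 18
f 48 47 51
f 48 51 49
f 49 51 52
f 49 52 50
f 51 47 53
f 51 53 52
f 52 53 54
f 52 54 50
f 53 47 55
f 53 55 54
f 54 55 56
f 54 56 50
f 55 47 57
f 55 57 56
f 56 57 58
f 56 58 50
f 57 47 59
f 57 59 58
f 58 59 60
f 58 60 50
f 59 47 61
f 59 61 60
f 60 61 62
f 60 62 50
f 61 47 63
f 61 63 62
f 62 63 64
f 62 64 50
f 63 47 65
f 63 65 64
f 64 65 66
f 64 66 50
f 65 47 67
f 65 67 66
f 66 67 68
f 66 68 50
f 67 47 69
f 67 69 68
f 68 69 70
f 68 70 50
f 69 47 71
f 69 71 70
f 70 71 72
f 70 72 50
f 71 47 73
f 71 73 72
f 72 73 74
f 72 74 50
f 73 47 48
f 73 48 74
f 74 48 49
f 74 49 50
f 76 75 79
f 76 79 77
f 77 79 80
f 77 80 78
f 79 75 81
f 79 81 80
f 80 81 82
f 80 82 78
f 81 75 83
f 81 83 82
f 82 83 84
f 82 84 78
f 83 75 85
f 83 85 84
f 84 85 86
f 84 86 78
f 85 75 87
f 85 87 86
f 86 87 88
f 86 88 78
f 87 75 89
f 87 89 88
f 88 89 90
f 88 90 78
f 89 75 91
f 89 91 90
f 90 91 92
f 90 92 78
f 91 75 93
f 91 93 92
f 92 93 94
f 92 94 78
f 93 75 95
f 93 95 94
f 94 95 96
f 94 96 78
f 95 75 97
f 95 97 96
f 96 97 98
f 96 98 78
f 97 75 99
f 97 99 98
f 98 99 100
f 98 100 78
f 99 75 76
f 99 76 100
f 100 76 77
f 100 77 78



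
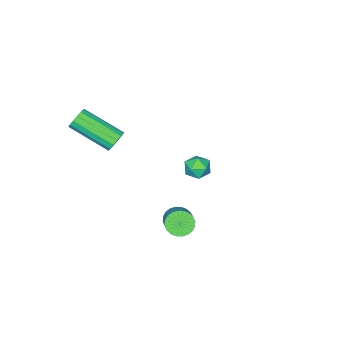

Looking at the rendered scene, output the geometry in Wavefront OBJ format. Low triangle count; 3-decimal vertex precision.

v 2.394 -1.215 1.652
v 2.895 -1.192 1.36
v 3.526 -3.021 2.296
v 3.026 -3.045 2.588
v 2.947 -1.043 1.616
v 3.578 -2.873 2.552
v 2.851 -0.94 1.881
v 3.482 -2.77 2.817
v 2.632 -0.911 2.085
v 3.264 -2.741 3.021
v 2.35 -0.964 2.173
v 2.981 -2.794 3.109
v 2.08 -1.084 2.121
v 2.711 -2.913 3.057
v 1.894 -1.239 1.944
v 2.525 -3.068 2.88
v 1.842 -1.387 1.688
v 2.473 -3.217 2.624
v 1.938 -1.49 1.423
v 2.569 -3.32 2.359
v 2.156 -1.519 1.219
v 2.788 -3.349 2.155
v 2.439 -1.466 1.131
v 3.07 -3.296 2.067
v 2.709 -1.347 1.183
v 3.34 -3.176 2.119
v -3.277 -0.935 -3.109
v -2.667 -0.562 -3.121
v -2.773 -1.778 -3.719
v -2.163 -1.405 -3.731
v -2.398 -1.687 -3.117
v -2.709 -1.165 -2.74
v -2.731 -1.175 -4.1
v -3.042 -0.653 -3.723
v -2.329 -0.71 -3.733
v -2.124 -1.026 -3.126
v -3.316 -1.314 -3.714
v -3.111 -1.63 -3.107
v 2.391 2.487 -1.427
v 2.773 2.65 -1.927
v 3.731 3.696 -0.852
v 3.349 3.533 -0.353
v 2.594 2.829 -1.941
v 3.552 3.875 -0.867
v 2.384 2.956 -1.877
v 3.342 4.002 -0.803
v 2.175 3.011 -1.745
v 3.133 4.057 -0.67
v 1.998 2.987 -1.564
v 2.957 4.033 -0.489
v 1.882 2.886 -1.362
v 2.84 3.932 -0.288
v 1.843 2.725 -1.171
v 2.801 3.771 -0.096
v 1.888 2.527 -1.018
v 2.846 3.573 0.057
v 2.009 2.324 -0.928
v 2.967 3.37 0.147
v 2.188 2.145 -0.913
v 3.146 3.191 0.161
v 2.398 2.018 -0.977
v 3.356 3.064 0.097
v 2.607 1.963 -1.11
v 3.565 3.009 -0.035
v 2.783 1.987 -1.291
v 3.742 3.033 -0.216
v 2.9 2.088 -1.492
v 3.858 3.134 -0.418
v 2.939 2.249 -1.684
v 3.897 3.295 -0.609
v 2.894 2.447 -1.837
v 3.852 3.493 -0.762
f 2 1 5
f 2 5 3
f 3 5 6
f 3 6 4
f 5 1 7
f 5 7 6
f 6 7 8
f 6 8 4
f 7 1 9
f 7 9 8
f 8 9 10
f 8 10 4
f 9 1 11
f 9 11 10
f 10 11 12
f 10 12 4
f 11 1 13
f 11 13 12
f 12 13 14
f 12 14 4
f 13 1 15
f 13 15 14
f 14 15 16
f 14 16 4
f 15 1 17
f 15 17 16
f 16 17 18
f 16 18 4
f 17 1 19
f 17 19 18
f 18 19 20
f 18 20 4
f 19 1 21
f 19 21 20
f 20 21 22
f 20 22 4
f 21 1 23
f 21 23 22
f 22 23 24
f 22 24 4
f 23 1 25
f 23 25 24
f 24 25 26
f 24 26 4
f 25 1 2
f 25 2 26
f 26 2 3
f 26 3 4
f 27 38 32
f 27 32 28
f 27 28 34
f 27 34 37
f 27 37 38
f 28 32 36
f 32 38 31
f 38 37 29
f 37 34 33
f 34 28 35
f 30 36 31
f 30 31 29
f 30 29 33
f 30 33 35
f 30 35 36
f 31 36 32
f 29 31 38
f 33 29 37
f 35 33 34
f 36 35 28
f 40 39 43
f 40 43 41
f 41 43 44
f 41 44 42
f 43 39 45
f 43 45 44
f 44 45 46
f 44 46 42
f 45 39 47
f 45 47 46
f 46 47 48
f 46 48 42
f 47 39 49
f 47 49 48
f 48 49 50
f 48 50 42
f 49 39 51
f 49 51 50
f 50 51 52
f 50 52 42
f 51 39 53
f 51 53 52
f 52 53 54
f 52 54 42
f 53 39 55
f 53 55 54
f 54 55 56
f 54 56 42
f 55 39 57
f 55 57 56
f 56 57 58
f 56 58 42
f 57 39 59
f 57 59 58
f 58 59 60
f 58 60 42
f 59 39 61
f 59 61 60
f 60 61 62
f 60 62 42
f 61 39 63
f 61 63 62
f 62 63 64
f 62 64 42
f 63 39 65
f 63 65 64
f 64 65 66
f 64 66 42
f 65 39 67
f 65 67 66
f 66 67 68
f 66 68 42
f 67 39 69
f 67 69 68
f 68 69 70
f 68 70 42
f 69 39 71
f 69 71 70
f 70 71 72
f 70 72 42
f 71 39 40
f 71 40 72
f 72 40 41
f 72 41 42



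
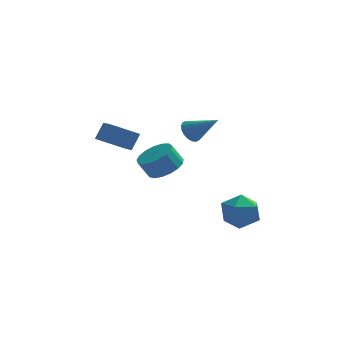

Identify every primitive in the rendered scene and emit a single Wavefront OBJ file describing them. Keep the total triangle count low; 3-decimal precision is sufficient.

v -2.417 -0.193 1.692
v -4.005 -0.346 2.481
v -2.831 1.165 1.122
v -4.419 1.012 1.911
v -2.001 0.328 2.629
v -3.589 0.175 3.418
v -2.415 1.686 2.059
v -4.003 1.533 2.848
v 3.005 -1.453 -1.311
v 3.593 -1.735 -2.304
v 2.987 -3.305 -0.796
v 3.575 -3.587 -1.789
v 4.12 -2.972 -0.931
v 4.131 -1.828 -1.249
v 2.449 -3.212 -1.851
v 2.46 -2.068 -2.169
v 3.249 -2.822 -2.638
v 4.282 -2.674 -2.069
v 2.298 -2.366 -1.031
v 3.331 -2.218 -0.462
v -0.556 -1.901 1.293
v 0.156 -1.268 1.734
v -0.432 -1.326 2.767
v -1.144 -1.959 2.327
v -0.191 -0.952 1.554
v -0.779 -1.01 2.588
v -0.622 -0.853 1.315
v -1.21 -0.911 2.348
v -1.038 -0.995 1.071
v -1.625 -1.053 2.104
v -1.343 -1.344 0.877
v -1.931 -1.402 1.91
v -1.468 -1.821 0.779
v -2.056 -1.879 1.812
v -1.384 -2.316 0.799
v -1.972 -2.374 1.832
v -1.111 -2.716 0.932
v -1.698 -2.774 1.965
v -0.71 -2.929 1.148
v -1.298 -2.987 2.181
v -0.274 -2.907 1.397
v -0.862 -2.965 2.43
v 0.097 -2.654 1.622
v -0.491 -2.712 2.656
v 0.319 -2.229 1.772
v -0.269 -2.287 2.806
v 0.34 -1.728 1.813
v -0.248 -1.787 2.846
v 0.673 -0.438 3.236
v 1.167 -0.228 2.727
v 2.087 -1.022 4.364
v 1.132 0.043 2.911
v 1.006 0.219 3.159
v 0.814 0.264 3.423
v 0.594 0.17 3.65
v 0.39 -0.044 3.795
v 0.242 -0.336 3.829
v 0.18 -0.648 3.746
v 0.215 -0.919 3.562
v 0.341 -1.095 3.313
v 0.532 -1.14 3.049
v 0.752 -1.046 2.823
v 0.956 -0.832 2.678
v 1.104 -0.54 2.643
f 2 4 1
f 5 2 1
f 1 4 3
f 3 5 1
f 2 8 4
f 6 2 5
f 6 8 2
f 4 8 3
f 7 5 3
f 3 8 7
f 7 6 5
f 8 6 7
f 9 20 14
f 9 14 10
f 9 10 16
f 9 16 19
f 9 19 20
f 10 14 18
f 14 20 13
f 20 19 11
f 19 16 15
f 16 10 17
f 12 18 13
f 12 13 11
f 12 11 15
f 12 15 17
f 12 17 18
f 13 18 14
f 11 13 20
f 15 11 19
f 17 15 16
f 18 17 10
f 22 21 25
f 22 25 23
f 23 25 26
f 23 26 24
f 25 21 27
f 25 27 26
f 26 27 28
f 26 28 24
f 27 21 29
f 27 29 28
f 28 29 30
f 28 30 24
f 29 21 31
f 29 31 30
f 30 31 32
f 30 32 24
f 31 21 33
f 31 33 32
f 32 33 34
f 32 34 24
f 33 21 35
f 33 35 34
f 34 35 36
f 34 36 24
f 35 21 37
f 35 37 36
f 36 37 38
f 36 38 24
f 37 21 39
f 37 39 38
f 38 39 40
f 38 40 24
f 39 21 41
f 39 41 40
f 40 41 42
f 40 42 24
f 41 21 43
f 41 43 42
f 42 43 44
f 42 44 24
f 43 21 45
f 43 45 44
f 44 45 46
f 44 46 24
f 45 21 47
f 45 47 46
f 46 47 48
f 46 48 24
f 47 21 22
f 47 22 48
f 48 22 23
f 48 23 24
f 50 49 52
f 50 52 51
f 52 49 53
f 52 53 51
f 53 49 54
f 53 54 51
f 54 49 55
f 54 55 51
f 55 49 56
f 55 56 51
f 56 49 57
f 56 57 51
f 57 49 58
f 57 58 51
f 58 49 59
f 58 59 51
f 59 49 60
f 59 60 51
f 60 49 61
f 60 61 51
f 61 49 62
f 61 62 51
f 62 49 63
f 62 63 51
f 63 49 64
f 63 64 51
f 64 49 50
f 64 50 51



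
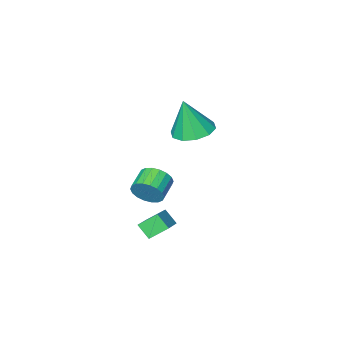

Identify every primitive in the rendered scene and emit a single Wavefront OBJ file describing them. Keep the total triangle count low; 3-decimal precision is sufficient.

v 2.248 2.384 -0.072
v 2.656 2.161 0.542
v 1.799 1.593 0.906
v 1.392 1.816 0.292
v 2.509 2.451 0.65
v 1.652 1.884 1.013
v 2.311 2.728 0.614
v 1.454 2.161 0.977
v 2.1 2.937 0.443
v 1.243 2.37 0.806
v 1.918 3.036 0.17
v 1.061 2.469 0.533
v 1.802 3.006 -0.151
v 0.945 2.439 0.212
v 1.775 2.853 -0.457
v 0.918 2.285 -0.094
v 1.841 2.607 -0.686
v 0.984 2.039 -0.322
v 1.988 2.316 -0.793
v 1.131 1.749 -0.43
v 2.186 2.039 -0.757
v 1.329 1.472 -0.394
v 2.397 1.83 -0.586
v 1.54 1.263 -0.223
v 2.579 1.731 -0.313
v 1.722 1.164 0.05
v 2.695 1.761 0.008
v 1.838 1.194 0.371
v 2.722 1.915 0.314
v 1.865 1.347 0.677
v 0.945 1.805 -1.961
v 2.002 2.785 -1.289
v 0.77 2.407 -2.564
v 1.827 3.387 -1.893
v 1.693 1.413 -2.567
v 2.75 2.393 -1.896
v 1.518 2.015 -3.171
v 2.575 2.995 -2.499
v -3.657 -2.759 -0.826
v -2.604 -2.91 -1.065
v -3.243 -3.001 1.146
v -2.702 -2.251 -0.964
v -3.165 -1.787 -0.81
v -3.816 -1.694 -0.663
v -4.406 -2.008 -0.578
v -4.709 -2.609 -0.587
v -4.611 -3.268 -0.689
v -4.148 -3.732 -0.842
v -3.497 -3.825 -0.99
v -2.908 -3.511 -1.075
f 2 1 5
f 2 5 3
f 3 5 6
f 3 6 4
f 5 1 7
f 5 7 6
f 6 7 8
f 6 8 4
f 7 1 9
f 7 9 8
f 8 9 10
f 8 10 4
f 9 1 11
f 9 11 10
f 10 11 12
f 10 12 4
f 11 1 13
f 11 13 12
f 12 13 14
f 12 14 4
f 13 1 15
f 13 15 14
f 14 15 16
f 14 16 4
f 15 1 17
f 15 17 16
f 16 17 18
f 16 18 4
f 17 1 19
f 17 19 18
f 18 19 20
f 18 20 4
f 19 1 21
f 19 21 20
f 20 21 22
f 20 22 4
f 21 1 23
f 21 23 22
f 22 23 24
f 22 24 4
f 23 1 25
f 23 25 24
f 24 25 26
f 24 26 4
f 25 1 27
f 25 27 26
f 26 27 28
f 26 28 4
f 27 1 29
f 27 29 28
f 28 29 30
f 28 30 4
f 29 1 2
f 29 2 30
f 30 2 3
f 30 3 4
f 32 34 31
f 35 32 31
f 31 34 33
f 33 35 31
f 32 38 34
f 36 32 35
f 36 38 32
f 34 38 33
f 37 35 33
f 33 38 37
f 37 36 35
f 38 36 37
f 40 39 42
f 40 42 41
f 42 39 43
f 42 43 41
f 43 39 44
f 43 44 41
f 44 39 45
f 44 45 41
f 45 39 46
f 45 46 41
f 46 39 47
f 46 47 41
f 47 39 48
f 47 48 41
f 48 39 49
f 48 49 41
f 49 39 50
f 49 50 41
f 50 39 40
f 50 40 41



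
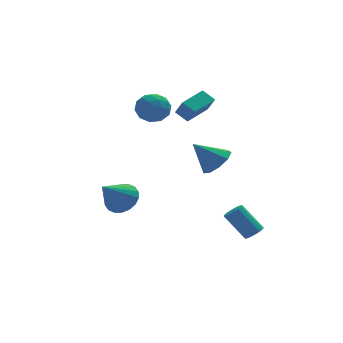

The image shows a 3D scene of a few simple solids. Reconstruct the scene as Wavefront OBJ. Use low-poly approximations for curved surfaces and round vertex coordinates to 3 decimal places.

v -1.732 3.912 3.033
v -0.88 4.108 3.655
v -1.04 2.392 2.565
v -0.188 2.588 3.187
v -1.144 2.393 3.632
v -1.572 3.333 3.922
v -0.348 3.167 2.298
v -0.776 4.107 2.588
v -0.025 3.647 3.201
v -0.518 3.169 4.025
v -1.402 3.331 2.195
v -1.895 2.853 3.019
v -1.367 4.144 3.385
v -0.553 2.356 2.835
v -1.115 2.242 3.096
v -0.615 2.357 3.462
v -1.774 3.688 3.542
v -1.273 3.803 3.908
v -1.428 2.795 3.894
v -0.647 2.697 2.312
v -0.146 2.812 2.678
v -1.305 4.143 2.758
v -0.805 4.258 3.124
v -0.492 3.705 2.326
v -0.364 3.988 3.484
v 0.043 3.094 3.209
v -0.051 3.435 2.687
v -0.302 3.987 2.857
v -0.653 3.707 3.969
v -0.246 2.813 3.693
v -0.808 2.699 3.955
v -1.06 3.251 4.125
v -0.15 3.436 3.702
v -1.674 3.687 2.527
v -1.267 2.793 2.251
v -0.86 3.249 2.095
v -1.112 3.801 2.265
v -1.963 3.406 3.011
v -1.556 2.512 2.736
v -1.618 2.513 3.363
v -1.869 3.065 3.533
v -1.77 3.064 2.518
v 1.393 -1.123 0.61
v 2.114 -1.363 1.35
v 0.147 -0.737 1.95
v 2.154 -0.658 1.183
v 1.838 -0.171 0.749
v 1.314 -0.13 0.25
v 0.827 -0.553 -0.081
v 0.605 -1.243 -0.088
v 0.752 -1.877 0.231
v 1.198 -2.159 0.728
v 1.736 -1.956 1.17
v 3.215 -2.135 -4.605
v 3.578 -2.449 -4.197
v 2.609 -1.658 -2.727
v 2.245 -1.345 -3.135
v 3.725 -2.189 -4.239
v 2.756 -1.398 -2.77
v 3.755 -1.917 -4.366
v 2.786 -1.126 -2.896
v 3.662 -1.695 -4.547
v 2.692 -0.904 -3.077
v 3.465 -1.574 -4.742
v 2.496 -0.783 -3.272
v 3.212 -1.581 -4.905
v 2.243 -0.791 -3.435
v 2.959 -1.716 -4.999
v 1.99 -0.925 -3.529
v 2.765 -1.946 -5.003
v 1.795 -1.156 -3.534
v 2.674 -2.22 -4.916
v 1.704 -1.429 -3.446
v 2.706 -2.475 -4.758
v 1.737 -1.684 -3.288
v 2.855 -2.651 -4.564
v 1.886 -1.861 -3.095
v 3.087 -2.71 -4.38
v 2.118 -1.919 -2.91
v 3.348 -2.637 -4.247
v 2.378 -1.846 -2.778
v -3.129 1.911 -3.033
v -2.579 2.441 -2.255
v -4.431 1.049 -1.527
v -2.927 2.756 -2.376
v -3.315 2.905 -2.626
v -3.666 2.856 -2.957
v -3.911 2.62 -3.304
v -4.001 2.244 -3.596
v -3.918 1.802 -3.778
v -3.678 1.381 -3.811
v -3.33 1.065 -3.691
v -2.942 0.917 -3.44
v -2.591 0.966 -3.109
v -2.347 1.201 -2.763
v -2.257 1.578 -2.47
v -2.34 2.02 -2.289
v 1.086 2.039 3.075
v 0.544 2.641 3.592
v 0.857 2.675 2.095
v 0.316 3.277 2.612
v 2.564 3.083 3.408
v 2.023 3.685 3.925
v 2.336 3.719 2.428
v 1.794 4.321 2.945
f 1 38 17
f 38 12 41
f 17 41 6
f 38 41 17
f 1 17 13
f 17 6 18
f 13 18 2
f 17 18 13
f 1 13 22
f 13 2 23
f 22 23 8
f 13 23 22
f 1 22 34
f 22 8 37
f 34 37 11
f 22 37 34
f 1 34 38
f 34 11 42
f 38 42 12
f 34 42 38
f 2 18 29
f 18 6 32
f 29 32 10
f 18 32 29
f 6 41 19
f 41 12 40
f 19 40 5
f 41 40 19
f 12 42 39
f 42 11 35
f 39 35 3
f 42 35 39
f 11 37 36
f 37 8 24
f 36 24 7
f 37 24 36
f 8 23 28
f 23 2 25
f 28 25 9
f 23 25 28
f 4 30 16
f 30 10 31
f 16 31 5
f 30 31 16
f 4 16 14
f 16 5 15
f 14 15 3
f 16 15 14
f 4 14 21
f 14 3 20
f 21 20 7
f 14 20 21
f 4 21 26
f 21 7 27
f 26 27 9
f 21 27 26
f 4 26 30
f 26 9 33
f 30 33 10
f 26 33 30
f 5 31 19
f 31 10 32
f 19 32 6
f 31 32 19
f 3 15 39
f 15 5 40
f 39 40 12
f 15 40 39
f 7 20 36
f 20 3 35
f 36 35 11
f 20 35 36
f 9 27 28
f 27 7 24
f 28 24 8
f 27 24 28
f 10 33 29
f 33 9 25
f 29 25 2
f 33 25 29
f 44 43 46
f 44 46 45
f 46 43 47
f 46 47 45
f 47 43 48
f 47 48 45
f 48 43 49
f 48 49 45
f 49 43 50
f 49 50 45
f 50 43 51
f 50 51 45
f 51 43 52
f 51 52 45
f 52 43 53
f 52 53 45
f 53 43 44
f 53 44 45
f 55 54 58
f 55 58 56
f 56 58 59
f 56 59 57
f 58 54 60
f 58 60 59
f 59 60 61
f 59 61 57
f 60 54 62
f 60 62 61
f 61 62 63
f 61 63 57
f 62 54 64
f 62 64 63
f 63 64 65
f 63 65 57
f 64 54 66
f 64 66 65
f 65 66 67
f 65 67 57
f 66 54 68
f 66 68 67
f 67 68 69
f 67 69 57
f 68 54 70
f 68 70 69
f 69 70 71
f 69 71 57
f 70 54 72
f 70 72 71
f 71 72 73
f 71 73 57
f 72 54 74
f 72 74 73
f 73 74 75
f 73 75 57
f 74 54 76
f 74 76 75
f 75 76 77
f 75 77 57
f 76 54 78
f 76 78 77
f 77 78 79
f 77 79 57
f 78 54 80
f 78 80 79
f 79 80 81
f 79 81 57
f 80 54 55
f 80 55 81
f 81 55 56
f 81 56 57
f 83 82 85
f 83 85 84
f 85 82 86
f 85 86 84
f 86 82 87
f 86 87 84
f 87 82 88
f 87 88 84
f 88 82 89
f 88 89 84
f 89 82 90
f 89 90 84
f 90 82 91
f 90 91 84
f 91 82 92
f 91 92 84
f 92 82 93
f 92 93 84
f 93 82 94
f 93 94 84
f 94 82 95
f 94 95 84
f 95 82 96
f 95 96 84
f 96 82 97
f 96 97 84
f 97 82 83
f 97 83 84
f 99 101 98
f 102 99 98
f 98 101 100
f 100 102 98
f 99 105 101
f 103 99 102
f 103 105 99
f 101 105 100
f 104 102 100
f 100 105 104
f 104 103 102
f 105 103 104



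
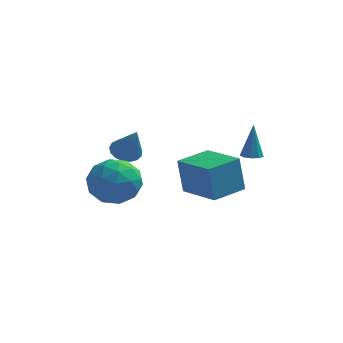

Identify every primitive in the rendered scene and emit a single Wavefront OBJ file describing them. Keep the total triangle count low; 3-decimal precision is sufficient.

v -2.22 -3.087 0.469
v -1.019 -2.851 0.268
v -2.081 -4.749 -0.648
v -0.88 -4.513 -0.849
v -1.266 -4.843 0.283
v -1.352 -3.816 0.973
v -1.748 -3.784 -1.353
v -1.834 -2.757 -0.663
v -0.727 -3.282 -0.858
v -0.429 -3.936 0.153
v -2.671 -3.664 -0.533
v -2.373 -4.318 0.478
v -1.632 -2.823 0.466
v -1.468 -4.777 -0.846
v -1.695 -4.971 -0.181
v -0.989 -4.832 -0.299
v -1.828 -3.39 0.881
v -1.122 -3.251 0.763
v -1.267 -4.422 0.772
v -1.978 -4.349 -1.143
v -1.272 -4.21 -1.261
v -2.111 -2.768 -0.081
v -1.405 -2.629 -0.199
v -1.833 -3.178 -1.152
v -0.754 -2.938 -0.314
v -0.672 -3.915 -0.97
v -1.183 -3.486 -1.267
v -1.233 -2.882 -0.861
v -0.579 -3.322 0.28
v -0.497 -4.299 -0.376
v -0.724 -4.493 0.289
v -0.775 -3.889 0.695
v -0.407 -3.576 -0.381
v -2.603 -3.301 -0.004
v -2.521 -4.278 -0.66
v -2.325 -3.711 -1.075
v -2.376 -3.107 -0.669
v -2.428 -3.685 0.59
v -2.346 -4.662 -0.066
v -1.867 -4.718 0.481
v -1.917 -4.114 0.887
v -2.693 -4.024 0.001
v 3.788 -0.848 0.188
v 4.292 -0.922 0.204
v 3.792 -0.452 1.852
v 4.223 -0.589 0.126
v 3.95 -0.377 0.076
v 3.602 -0.385 0.079
v 3.34 -0.61 0.133
v 3.288 -0.945 0.213
v 3.469 -1.235 0.281
v 3.8 -1.344 0.306
v 4.125 -1.22 0.276
v 0.932 -1.323 -1.974
v 0.652 -1.152 -0.245
v 2.061 -0.053 -1.917
v 1.781 0.118 -0.188
v 2.459 -2.698 -1.592
v 2.179 -2.527 0.137
v 3.588 -1.428 -1.535
v 3.308 -1.257 0.194
v -1.382 -2.098 0.733
v -0.921 -1.546 0.769
v -0.798 -2.682 2.207
v -1.203 -1.428 0.927
v -1.527 -1.464 1.041
v -1.817 -1.645 1.084
v -2.007 -1.929 1.047
v -2.054 -2.253 0.938
v -1.948 -2.541 0.781
v -1.711 -2.727 0.614
v -1.399 -2.77 0.474
v -1.083 -2.658 0.393
v -0.836 -2.419 0.39
v -0.713 -2.105 0.465
v -0.744 -1.791 0.602
f 1 38 17
f 38 12 41
f 17 41 6
f 38 41 17
f 1 17 13
f 17 6 18
f 13 18 2
f 17 18 13
f 1 13 22
f 13 2 23
f 22 23 8
f 13 23 22
f 1 22 34
f 22 8 37
f 34 37 11
f 22 37 34
f 1 34 38
f 34 11 42
f 38 42 12
f 34 42 38
f 2 18 29
f 18 6 32
f 29 32 10
f 18 32 29
f 6 41 19
f 41 12 40
f 19 40 5
f 41 40 19
f 12 42 39
f 42 11 35
f 39 35 3
f 42 35 39
f 11 37 36
f 37 8 24
f 36 24 7
f 37 24 36
f 8 23 28
f 23 2 25
f 28 25 9
f 23 25 28
f 4 30 16
f 30 10 31
f 16 31 5
f 30 31 16
f 4 16 14
f 16 5 15
f 14 15 3
f 16 15 14
f 4 14 21
f 14 3 20
f 21 20 7
f 14 20 21
f 4 21 26
f 21 7 27
f 26 27 9
f 21 27 26
f 4 26 30
f 26 9 33
f 30 33 10
f 26 33 30
f 5 31 19
f 31 10 32
f 19 32 6
f 31 32 19
f 3 15 39
f 15 5 40
f 39 40 12
f 15 40 39
f 7 20 36
f 20 3 35
f 36 35 11
f 20 35 36
f 9 27 28
f 27 7 24
f 28 24 8
f 27 24 28
f 10 33 29
f 33 9 25
f 29 25 2
f 33 25 29
f 44 43 46
f 44 46 45
f 46 43 47
f 46 47 45
f 47 43 48
f 47 48 45
f 48 43 49
f 48 49 45
f 49 43 50
f 49 50 45
f 50 43 51
f 50 51 45
f 51 43 52
f 51 52 45
f 52 43 53
f 52 53 45
f 53 43 44
f 53 44 45
f 55 57 54
f 58 55 54
f 54 57 56
f 56 58 54
f 55 61 57
f 59 55 58
f 59 61 55
f 57 61 56
f 60 58 56
f 56 61 60
f 60 59 58
f 61 59 60
f 63 62 65
f 63 65 64
f 65 62 66
f 65 66 64
f 66 62 67
f 66 67 64
f 67 62 68
f 67 68 64
f 68 62 69
f 68 69 64
f 69 62 70
f 69 70 64
f 70 62 71
f 70 71 64
f 71 62 72
f 71 72 64
f 72 62 73
f 72 73 64
f 73 62 74
f 73 74 64
f 74 62 75
f 74 75 64
f 75 62 76
f 75 76 64
f 76 62 63
f 76 63 64



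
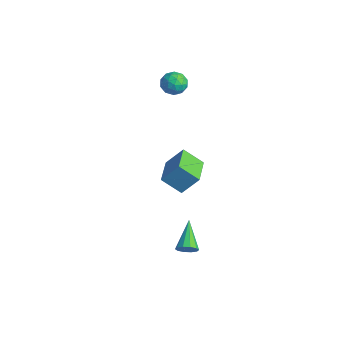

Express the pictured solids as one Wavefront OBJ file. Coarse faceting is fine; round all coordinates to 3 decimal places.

v 4.005 -3.732 -3.799
v 4.398 -3.178 -3.788
v 2.535 -2.708 -2.761
v 4.163 -3.164 -4.136
v 3.867 -3.367 -4.355
v 3.624 -3.709 -4.361
v 3.526 -4.061 -4.153
v 3.611 -4.287 -3.809
v 3.846 -4.301 -3.461
v 4.142 -4.098 -3.242
v 4.386 -3.756 -3.236
v 4.484 -3.404 -3.444
v -4.364 0.388 3.563
v -3.895 0.847 4.154
v -3.565 -0.767 3.826
v -3.096 -0.308 4.417
v -3.938 -0.514 4.586
v -4.432 0.2 4.423
v -3.028 -0.12 3.557
v -3.522 0.594 3.394
v -3.069 0.533 4.15
v -3.632 0.29 4.786
v -3.828 -0.21 3.194
v -4.391 -0.453 3.83
v -4.2 0.719 3.835
v -3.26 -0.639 4.145
v -3.755 -0.76 4.244
v -3.48 -0.49 4.591
v -4.515 0.338 3.993
v -4.24 0.608 4.341
v -4.265 -0.192 4.595
v -3.22 -0.528 3.639
v -2.945 -0.258 3.987
v -3.98 0.57 3.389
v -3.705 0.84 3.736
v -3.195 0.272 3.385
v -3.439 0.805 4.18
v -2.969 0.126 4.335
v -2.929 0.236 3.83
v -3.219 0.656 3.734
v -3.769 0.661 4.554
v -3.3 -0.018 4.709
v -3.795 -0.139 4.808
v -4.085 0.281 4.712
v -3.284 0.477 4.552
v -4.16 0.098 3.271
v -3.691 -0.581 3.426
v -3.375 -0.201 3.268
v -3.665 0.219 3.172
v -4.491 -0.046 3.645
v -4.021 -0.725 3.8
v -4.241 -0.576 4.246
v -4.531 -0.156 4.15
v -4.176 -0.397 3.428
v 3.15 -3.294 2.116
v 2.357 -4.136 3.055
v 3.664 -2.464 3.294
v 2.871 -3.306 4.233
v 4.649 -4.494 2.307
v 3.856 -5.336 3.246
v 5.163 -3.664 3.485
v 4.37 -4.506 4.424
f 2 1 4
f 2 4 3
f 4 1 5
f 4 5 3
f 5 1 6
f 5 6 3
f 6 1 7
f 6 7 3
f 7 1 8
f 7 8 3
f 8 1 9
f 8 9 3
f 9 1 10
f 9 10 3
f 10 1 11
f 10 11 3
f 11 1 12
f 11 12 3
f 12 1 2
f 12 2 3
f 13 50 29
f 50 24 53
f 29 53 18
f 50 53 29
f 13 29 25
f 29 18 30
f 25 30 14
f 29 30 25
f 13 25 34
f 25 14 35
f 34 35 20
f 25 35 34
f 13 34 46
f 34 20 49
f 46 49 23
f 34 49 46
f 13 46 50
f 46 23 54
f 50 54 24
f 46 54 50
f 14 30 41
f 30 18 44
f 41 44 22
f 30 44 41
f 18 53 31
f 53 24 52
f 31 52 17
f 53 52 31
f 24 54 51
f 54 23 47
f 51 47 15
f 54 47 51
f 23 49 48
f 49 20 36
f 48 36 19
f 49 36 48
f 20 35 40
f 35 14 37
f 40 37 21
f 35 37 40
f 16 42 28
f 42 22 43
f 28 43 17
f 42 43 28
f 16 28 26
f 28 17 27
f 26 27 15
f 28 27 26
f 16 26 33
f 26 15 32
f 33 32 19
f 26 32 33
f 16 33 38
f 33 19 39
f 38 39 21
f 33 39 38
f 16 38 42
f 38 21 45
f 42 45 22
f 38 45 42
f 17 43 31
f 43 22 44
f 31 44 18
f 43 44 31
f 15 27 51
f 27 17 52
f 51 52 24
f 27 52 51
f 19 32 48
f 32 15 47
f 48 47 23
f 32 47 48
f 21 39 40
f 39 19 36
f 40 36 20
f 39 36 40
f 22 45 41
f 45 21 37
f 41 37 14
f 45 37 41
f 56 58 55
f 59 56 55
f 55 58 57
f 57 59 55
f 56 62 58
f 60 56 59
f 60 62 56
f 58 62 57
f 61 59 57
f 57 62 61
f 61 60 59
f 62 60 61

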